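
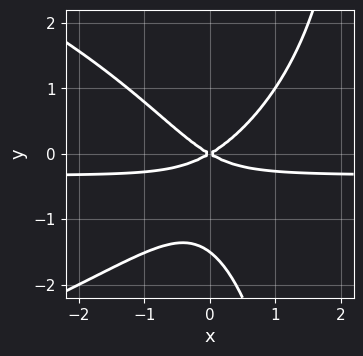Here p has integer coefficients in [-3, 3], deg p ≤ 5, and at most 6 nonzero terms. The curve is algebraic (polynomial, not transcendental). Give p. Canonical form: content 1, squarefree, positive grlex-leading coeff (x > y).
x*y^3 + 3*x^2*y - 2*y^3 + x^2 - 3*y^2

1. Degree: no degree-3 curve has this shape, so deg p = 4.
2. Checking where it meets the axes: one x-axis crossing is at x = 0; it crosses the y-axis at the gridline y = 0.
3. Putting this together gives p.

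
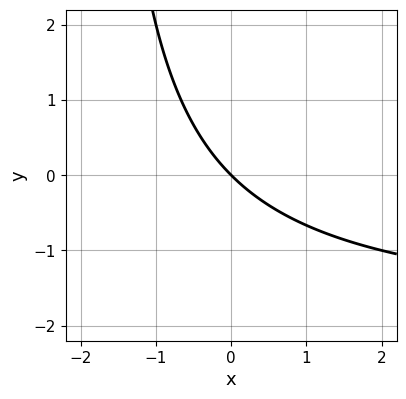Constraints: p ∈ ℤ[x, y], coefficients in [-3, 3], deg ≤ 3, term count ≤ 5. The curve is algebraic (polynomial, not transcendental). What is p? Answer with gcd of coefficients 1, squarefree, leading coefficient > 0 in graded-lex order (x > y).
x*y + 2*x + 2*y

First, the degree is 2 — no degree-1 curve has this shape.
Then, checking where it meets the axes: it meets the x-axis at x = 0 (among the integer gridlines); it meets the y-axis at y = 0 (among the integer gridlines).
Finally, assembling these constraints gives the stated polynomial.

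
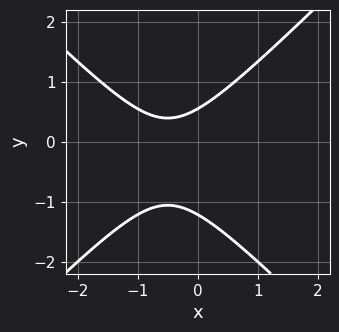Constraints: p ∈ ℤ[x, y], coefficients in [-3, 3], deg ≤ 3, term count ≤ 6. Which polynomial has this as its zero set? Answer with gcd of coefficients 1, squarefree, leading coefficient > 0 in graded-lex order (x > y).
Degree: no degree-1 curve has this shape, so deg p = 2.
Observable constraints: no x-intercept at any integer in the box.
Matching integer coefficients to the picture gives p.

3*x^2 - 3*y^2 + 3*x - 2*y + 2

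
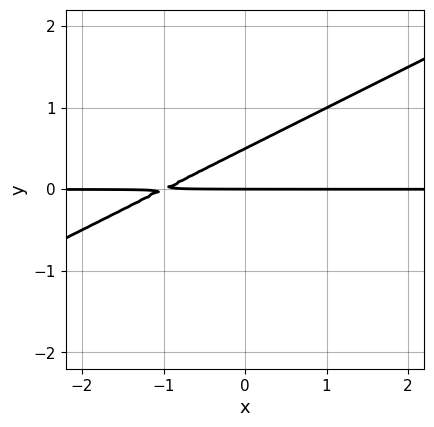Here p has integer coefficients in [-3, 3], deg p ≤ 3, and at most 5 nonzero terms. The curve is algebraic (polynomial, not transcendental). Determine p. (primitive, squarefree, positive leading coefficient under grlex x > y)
x*y - 2*y^2 + y

(a) Degree: the shape is more complex than any degree-1 curve, so deg p = 2.
(b) Observable constraints: the visible x-axis segment lies entirely on the curve; one y-axis crossing is at y = 0.
(c) Assembling these constraints gives the stated polynomial.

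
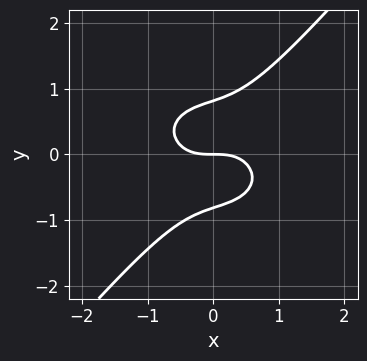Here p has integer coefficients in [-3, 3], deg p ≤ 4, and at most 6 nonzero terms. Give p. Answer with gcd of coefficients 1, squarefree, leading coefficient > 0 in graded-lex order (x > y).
2*x^3 + 2*x*y^2 - 3*y^3 + 2*y

(a) deg p = 3.
(b) From the visible intercepts: one y-axis crossing is at y = 0; it meets the x-axis at x = 0 (among the integer gridlines).
(c) Matching integer coefficients to the picture gives p.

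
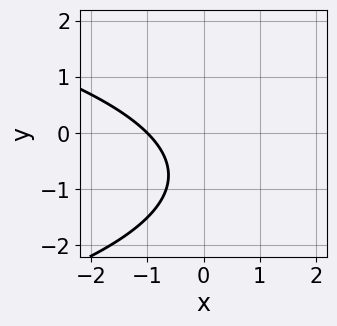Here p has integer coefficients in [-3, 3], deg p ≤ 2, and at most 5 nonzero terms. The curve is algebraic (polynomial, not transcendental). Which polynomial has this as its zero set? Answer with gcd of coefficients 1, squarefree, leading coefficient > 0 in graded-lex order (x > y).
2*y^2 + 3*x + 3*y + 3

Degree: a generic line meets the curve in up to 2 points, so deg p = 2.
From the axis intercepts and sections: no y-intercept at any integer in the box; it crosses the x-axis at the gridline x = -1.
Fitting integer coefficients to these (and the overall shape) gives p.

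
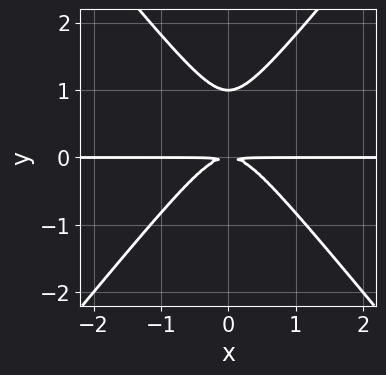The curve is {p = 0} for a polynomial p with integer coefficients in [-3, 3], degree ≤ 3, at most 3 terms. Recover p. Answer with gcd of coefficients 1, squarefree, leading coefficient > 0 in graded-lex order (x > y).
First, degree: no degree-2 curve has this shape, so deg p = 3.
Then, symmetries: mirror symmetry x ↦ −x ⇒ only even powers of x.
Next, against the integer gridlines: one y-axis crossing is at y = 1; every point of the x-axis in the box is on the curve.
Finally, these observations pin down the coefficients.

3*x^2*y - 2*y^3 + 2*y^2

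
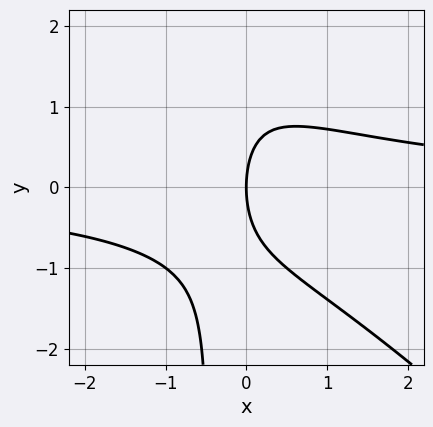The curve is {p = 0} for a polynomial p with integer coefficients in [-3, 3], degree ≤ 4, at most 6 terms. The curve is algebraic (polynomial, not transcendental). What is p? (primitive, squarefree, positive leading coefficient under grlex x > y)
Degree: no degree-2 curve has this shape, so deg p = 3.
Checking where it meets the axes: one y-axis crossing is at y = 0; it crosses the x-axis at the gridline x = 0.
Solving for integer coefficients yields p as stated.

2*x^2*y + 2*x*y^2 + y^2 - 3*x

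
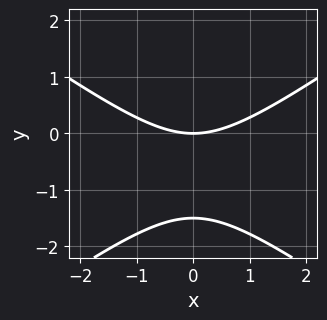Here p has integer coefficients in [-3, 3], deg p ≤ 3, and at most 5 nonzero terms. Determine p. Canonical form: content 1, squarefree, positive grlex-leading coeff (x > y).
x^2 - 2*y^2 - 3*y

Degree: a generic line meets the curve in up to 2 points, so deg p = 2.
Symmetries: it's symmetric under x → −x, forcing even powers of x.
Against the integer gridlines: one x-axis crossing is at x = 0; one y-axis crossing is at y = 0.
Matching integer coefficients to the picture gives p.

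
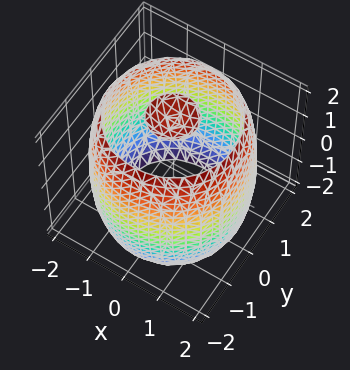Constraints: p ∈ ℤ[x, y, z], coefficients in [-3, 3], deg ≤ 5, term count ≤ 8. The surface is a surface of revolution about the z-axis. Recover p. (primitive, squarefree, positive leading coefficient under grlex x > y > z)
x^4 + 2*x^2*y^2 + y^4 - 3*x^2 - 3*y^2 + z^2 - 3

(a) I count 3 distinct pieces.
(b) deg p = 4.
(c) Symmetries: rotational symmetry about the z-axis ⇒ p depends on x, y only through x² + y².
(d) From the visible intercepts: a circular section at z = 0 has radius between 1 and 2.
(e) Assembling these constraints gives the stated polynomial.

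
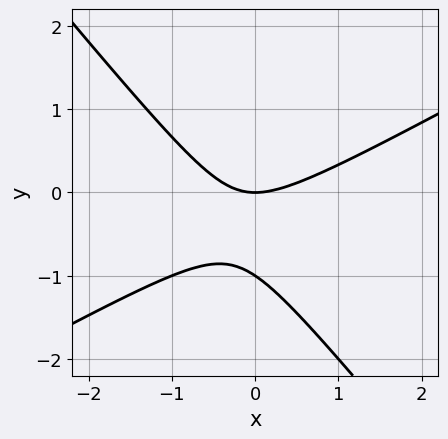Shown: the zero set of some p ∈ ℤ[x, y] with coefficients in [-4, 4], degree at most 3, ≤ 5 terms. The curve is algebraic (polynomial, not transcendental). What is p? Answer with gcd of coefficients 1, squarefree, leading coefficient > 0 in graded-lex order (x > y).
deg p = 2.
Against the integer gridlines: the y-axis gridline crossings are at y ∈ {-1, 0}; it meets the x-axis at x = 0 (among the integer gridlines).
Putting this together gives p.

2*x^2 - 2*x*y - 3*y^2 - 3*y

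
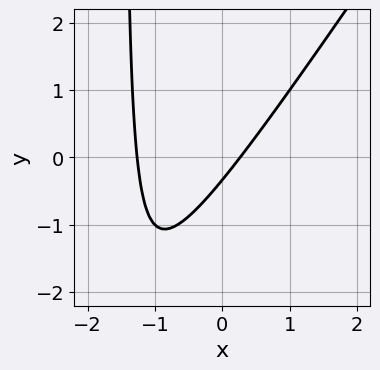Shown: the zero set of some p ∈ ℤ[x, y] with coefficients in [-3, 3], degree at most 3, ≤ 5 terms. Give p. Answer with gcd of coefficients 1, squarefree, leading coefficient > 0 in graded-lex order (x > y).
3*x^2 - 2*x*y + 3*x - 3*y - 1

The degree is 2 — a generic line meets the curve in up to 2 points.
Matching integer coefficients to the picture gives p.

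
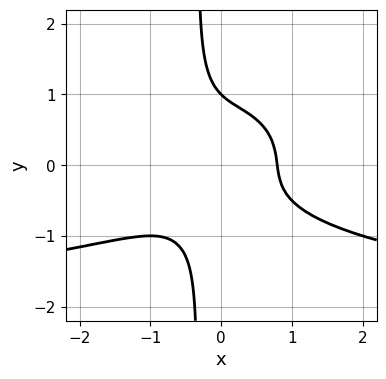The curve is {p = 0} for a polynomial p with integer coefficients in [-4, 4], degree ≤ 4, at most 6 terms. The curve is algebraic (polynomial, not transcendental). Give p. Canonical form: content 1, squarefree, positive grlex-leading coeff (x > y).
First, the degree is 4 — a generic line meets the curve in up to 4 points.
Then, checking where it meets the axes: one y-axis crossing is at y = 1.
Finally, these observations pin down the coefficients.

x^3*y + 3*x*y^3 + 2*x^3 + y^3 - 1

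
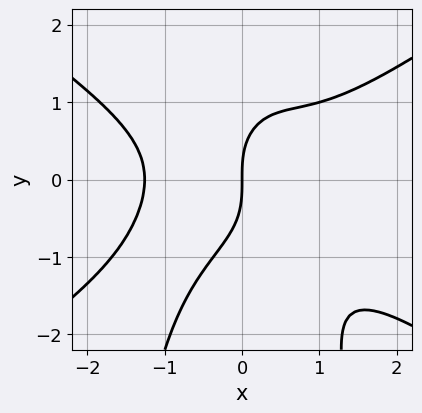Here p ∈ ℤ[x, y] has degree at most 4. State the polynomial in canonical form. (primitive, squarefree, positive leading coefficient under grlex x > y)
(a) Degree: no degree-3 curve has this shape, so deg p = 4.
(b) From the visible intercepts: one x-axis crossing is at x = 0; it meets the y-axis at y = 0 (among the integer gridlines).
(c) These observations pin down the coefficients.

x^4 - 2*x^2*y^2 - y^3 + 2*x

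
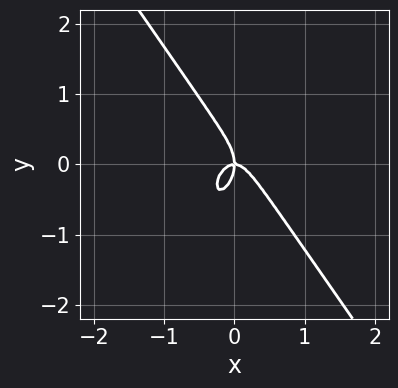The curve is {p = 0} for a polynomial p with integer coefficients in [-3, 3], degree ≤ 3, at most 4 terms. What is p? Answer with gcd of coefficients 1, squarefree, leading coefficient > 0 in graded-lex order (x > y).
3*x^3 + y^3 + x*y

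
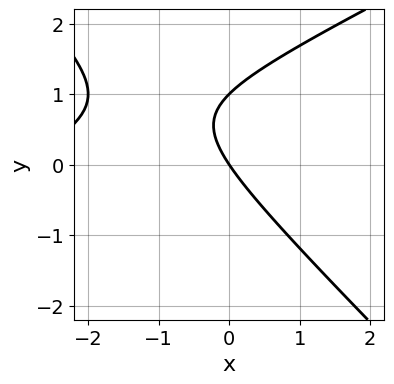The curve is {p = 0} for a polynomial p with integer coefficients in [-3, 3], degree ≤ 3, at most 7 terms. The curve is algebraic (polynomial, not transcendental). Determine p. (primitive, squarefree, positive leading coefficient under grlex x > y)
The degree is 2 — the shape is more complex than any degree-1 curve.
Against the integer gridlines: it meets the x-axis at x = 0 (among the integer gridlines); among the integer gridlines, it crosses the y-axis at y ∈ {0, 1}.
The integer polynomial consistent with all of this is the stated p.

x^2 - x*y - 2*y^2 + 3*x + 2*y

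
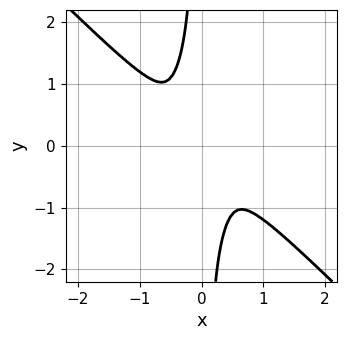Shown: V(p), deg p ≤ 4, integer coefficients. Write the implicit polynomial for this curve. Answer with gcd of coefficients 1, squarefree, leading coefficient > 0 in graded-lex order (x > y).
2*x^4 + 2*x*y^3 + y^2

(a) deg p = 4. The shape is more complex than any degree-3 curve.
(b) The integer polynomial consistent with all of this is the stated p.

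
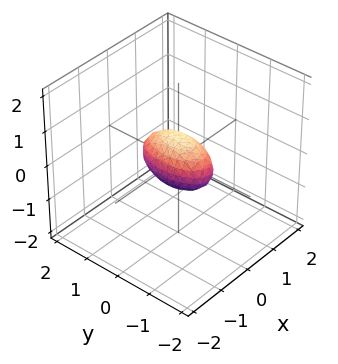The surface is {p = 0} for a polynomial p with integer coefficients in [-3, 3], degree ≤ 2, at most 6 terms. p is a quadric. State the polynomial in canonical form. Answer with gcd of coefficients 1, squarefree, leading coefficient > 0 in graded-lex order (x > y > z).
3*x^2 + y^2 + 2*z^2 - 1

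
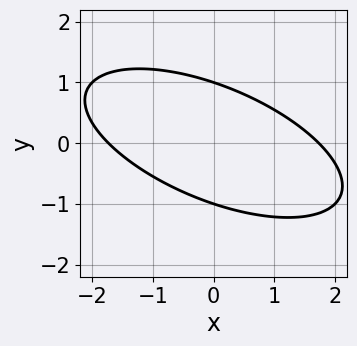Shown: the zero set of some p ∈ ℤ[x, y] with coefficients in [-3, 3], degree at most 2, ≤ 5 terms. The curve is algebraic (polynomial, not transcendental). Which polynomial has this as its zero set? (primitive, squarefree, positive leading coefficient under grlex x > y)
(a) deg p = 2.
(b) Checking where it meets the axes: the y-axis gridline crossings are at y ∈ {-1, 1}.
(c) Fitting integer coefficients to these (and the overall shape) gives p.

x^2 + 2*x*y + 3*y^2 - 3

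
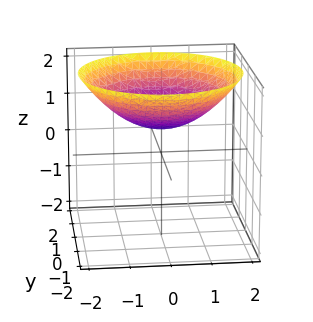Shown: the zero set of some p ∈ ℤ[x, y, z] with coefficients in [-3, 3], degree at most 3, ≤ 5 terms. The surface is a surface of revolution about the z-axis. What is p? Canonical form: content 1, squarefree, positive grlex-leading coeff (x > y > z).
First, degree: no degree-1 surface has this shape, so deg p = 2.
Then, symmetries: rotational symmetry about the z-axis ⇒ p depends on x, y only through x² + y².
Next, reading off the gridlines: it misses every integer gridline on the x-axis; no y-intercept at any integer in the box; a circular section at z = 1 has radius exactly 1.
Finally, together with the visible shape, these determine p as stated.

x^2 + y^2 - 3*z + 2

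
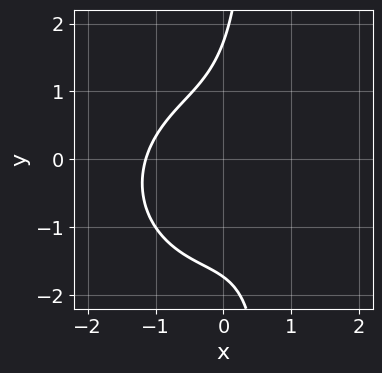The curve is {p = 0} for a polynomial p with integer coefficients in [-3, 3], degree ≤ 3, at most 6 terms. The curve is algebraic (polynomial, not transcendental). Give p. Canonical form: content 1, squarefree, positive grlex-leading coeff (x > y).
2*x^3 + 2*x*y^2 + 2*x*y - y^2 + 3

First, deg p = 3. The shape is more complex than any degree-2 curve.
Finally, the integer polynomial consistent with all of this is the stated p.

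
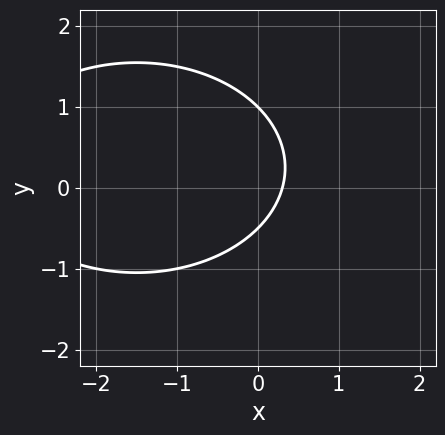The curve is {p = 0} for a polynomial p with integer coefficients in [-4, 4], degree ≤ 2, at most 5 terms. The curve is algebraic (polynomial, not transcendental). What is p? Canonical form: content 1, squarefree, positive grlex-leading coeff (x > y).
x^2 + 2*y^2 + 3*x - y - 1

(a) deg p = 2. The shape is more complex than any degree-1 curve.
(b) Reading off the gridlines: one y-axis crossing is at y = 1.
(c) Fitting integer coefficients to these (and the overall shape) gives p.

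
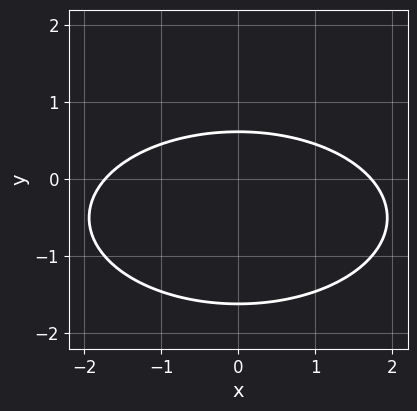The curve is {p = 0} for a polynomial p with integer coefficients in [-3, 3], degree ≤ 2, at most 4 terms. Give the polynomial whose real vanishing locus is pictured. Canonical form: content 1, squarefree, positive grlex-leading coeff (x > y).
1. Degree: no degree-1 curve has this shape, so deg p = 2.
2. Symmetries: mirror symmetry x ↦ −x ⇒ only even powers of x.
3. Together with the visible shape, these determine p as stated.

x^2 + 3*y^2 + 3*y - 3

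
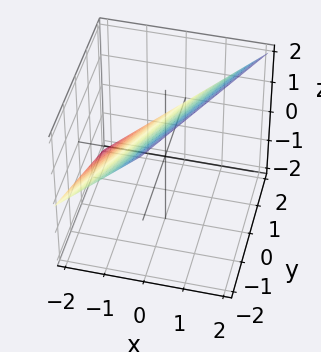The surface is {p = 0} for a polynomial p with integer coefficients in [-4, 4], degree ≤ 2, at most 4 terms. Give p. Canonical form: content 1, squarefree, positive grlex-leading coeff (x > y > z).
First, degree: every cross-section is a straight line — this is a plane, so deg p = 1.
Next, reading off the gridlines: it meets the z-axis at z = 1 (among the integer gridlines); one y-axis crossing is at y = 2; it crosses the x-axis at the gridline x = -1.
Finally, together with the visible shape, these determine p as stated.

2*x - y - 2*z + 2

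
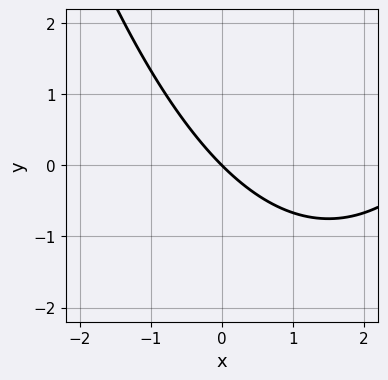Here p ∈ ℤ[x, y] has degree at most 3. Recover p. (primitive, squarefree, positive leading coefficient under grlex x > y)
x^2 - 3*x - 3*y

1. The degree is 2 — a generic line meets the curve in up to 2 points.
2. Observable constraints: it crosses the y-axis at the gridline y = 0; it meets the x-axis at x = 0 (among the integer gridlines).
3. Together with the visible shape, these determine p as stated.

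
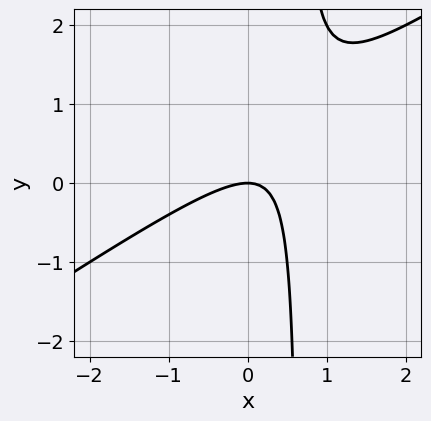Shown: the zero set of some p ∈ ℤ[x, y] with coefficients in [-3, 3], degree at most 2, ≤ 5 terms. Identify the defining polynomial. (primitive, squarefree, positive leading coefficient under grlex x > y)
1. deg p = 2. A generic line meets the curve in up to 2 points.
2. Reading off the gridlines: it meets the y-axis at y = 0 (among the integer gridlines); it meets the x-axis at x = 0 (among the integer gridlines).
3. Fitting integer coefficients to these (and the overall shape) gives p.

2*x^2 - 3*x*y + 2*y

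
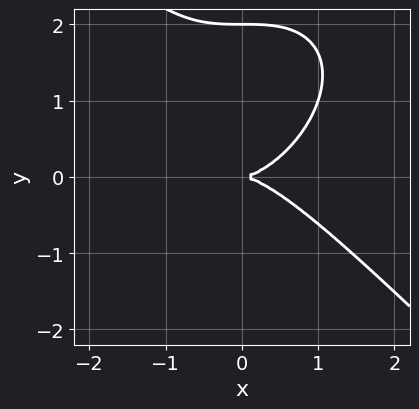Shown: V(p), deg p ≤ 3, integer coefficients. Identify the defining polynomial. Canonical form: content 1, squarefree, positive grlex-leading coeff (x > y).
x^3 + y^3 - 2*y^2

1. The degree is 3 — a generic line meets the curve in up to 3 points.
2. From the axis intercepts and sections: it crosses the x-axis at the gridline x = 0; the y-axis gridline crossings are at y ∈ {0, 2}.
3. Solving for integer coefficients yields p as stated.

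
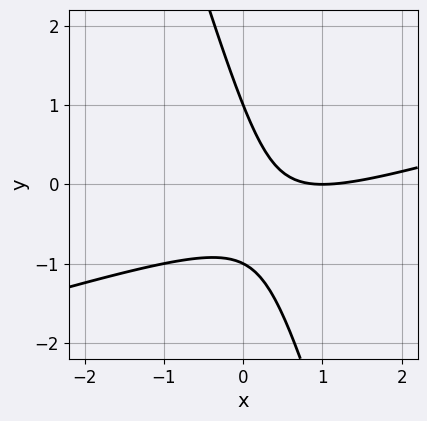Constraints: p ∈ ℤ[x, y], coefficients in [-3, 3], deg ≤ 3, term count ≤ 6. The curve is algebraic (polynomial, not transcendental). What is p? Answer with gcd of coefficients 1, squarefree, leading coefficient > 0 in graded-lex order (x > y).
1. The degree is 2 — no degree-1 curve has this shape.
2. From the visible intercepts: it crosses the x-axis at the gridline x = 1; the y-axis gridline crossings are at y ∈ {-1, 1}.
3. Putting this together gives p.

x^2 - 3*x*y - y^2 - 2*x + 1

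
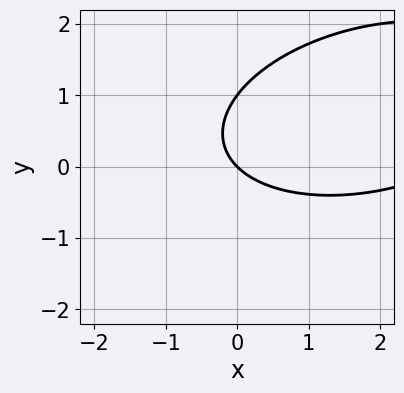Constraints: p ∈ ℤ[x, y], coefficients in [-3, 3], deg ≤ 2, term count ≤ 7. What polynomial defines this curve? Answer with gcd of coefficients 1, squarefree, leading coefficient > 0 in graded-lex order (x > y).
First, degree: a generic line meets the curve in up to 2 points, so deg p = 2.
Next, observable constraints: it meets the x-axis at x = 0 (among the integer gridlines); among the integer gridlines, it crosses the y-axis at y ∈ {0, 1}.
Finally, putting this together gives p.

x^2 - x*y + 3*y^2 - 3*x - 3*y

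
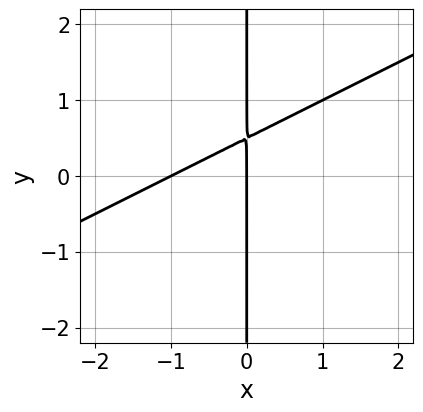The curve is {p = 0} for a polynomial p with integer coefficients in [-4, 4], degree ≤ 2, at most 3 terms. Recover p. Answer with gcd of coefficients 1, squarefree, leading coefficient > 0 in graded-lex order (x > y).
(a) deg p = 2. A generic line meets the curve in up to 2 points.
(b) Reading off the gridlines: the visible y-axis segment lies entirely on the curve; the x-axis gridline crossings are at x ∈ {-1, 0}.
(c) Assembling these constraints gives the stated polynomial.

x^2 - 2*x*y + x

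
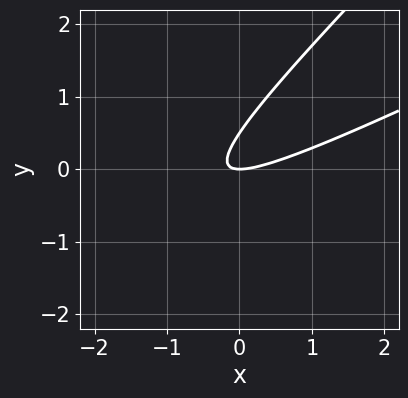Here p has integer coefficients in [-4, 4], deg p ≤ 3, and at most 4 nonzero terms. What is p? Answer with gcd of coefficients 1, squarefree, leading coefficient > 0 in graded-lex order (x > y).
(a) The degree is 2 — no degree-1 curve has this shape.
(b) Against the integer gridlines: one y-axis crossing is at y = 0; one x-axis crossing is at x = 0.
(c) Matching integer coefficients to the picture gives p.

x^2 - 3*x*y + 2*y^2 - y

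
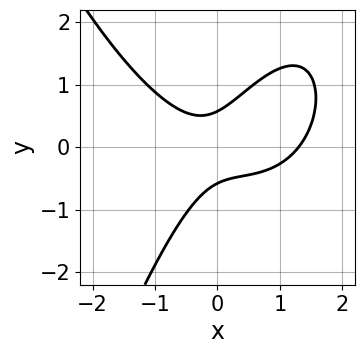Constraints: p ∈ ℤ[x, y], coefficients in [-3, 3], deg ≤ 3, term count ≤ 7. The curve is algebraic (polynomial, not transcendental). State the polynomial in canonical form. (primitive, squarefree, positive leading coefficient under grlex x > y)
2*x^3 - 2*x^2 - 3*x*y + 3*y^2 - 1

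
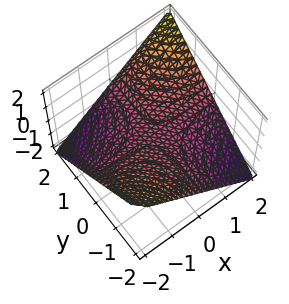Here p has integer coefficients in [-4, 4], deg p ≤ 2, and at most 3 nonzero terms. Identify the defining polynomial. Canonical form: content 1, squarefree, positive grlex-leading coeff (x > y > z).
x*y - 2*z

(a) Degree: a saddle surface; a quadric, so deg p = 2.
(b) Reading off the gridlines: every point of the y-axis in the box is on the surface; it crosses the z-axis at the gridline z = 0; every point of the x-axis in the box is on the surface.
(c) Assembling these constraints gives the stated polynomial.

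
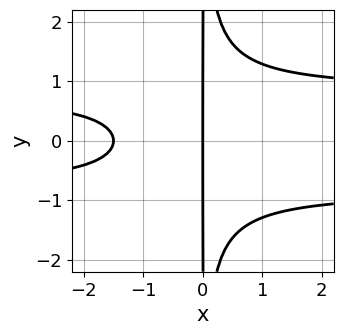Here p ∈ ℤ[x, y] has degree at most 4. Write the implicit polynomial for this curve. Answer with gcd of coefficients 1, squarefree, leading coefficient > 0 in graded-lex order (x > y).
deg p = 4.
Symmetries: the y ↦ −y reflection is a symmetry, so y appears only in even powers.
Reading off the gridlines: the visible y-axis segment lies entirely on the curve; one x-axis crossing is at x = 0.
Assembling these constraints gives the stated polynomial.

3*x^2*y^2 - 2*x^2 - 3*x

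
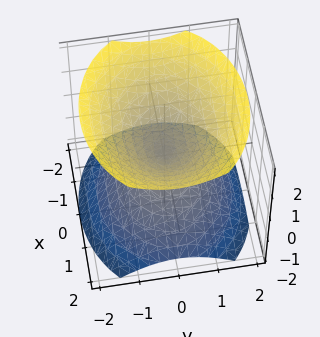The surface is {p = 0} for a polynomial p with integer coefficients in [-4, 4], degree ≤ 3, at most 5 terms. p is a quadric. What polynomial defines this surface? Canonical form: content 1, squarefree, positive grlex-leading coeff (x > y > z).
2*x^2 + 3*y^2 - 3*z^2

1. I count 2 distinct pieces.
2. deg p = 2.
3. Symmetries: mirror symmetry x ↦ −x ⇒ only even powers of x; it's symmetric under y → −y, forcing even powers of y; mirror symmetry z ↦ −z ⇒ only even powers of z.
4. Checking where it meets the axes: it meets the z-axis at z = 0 (among the integer gridlines); one y-axis crossing is at y = 0; one x-axis crossing is at x = 0.
5. The integer polynomial consistent with all of this is the stated p.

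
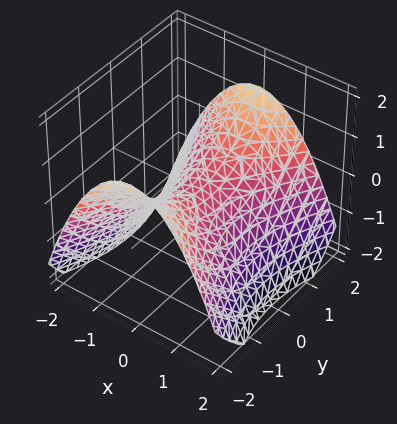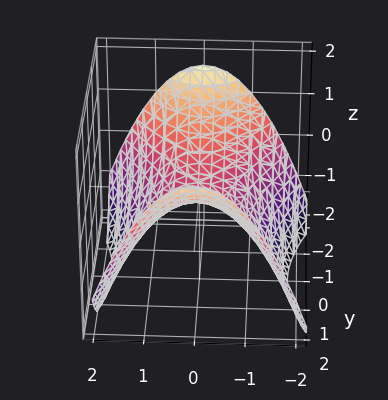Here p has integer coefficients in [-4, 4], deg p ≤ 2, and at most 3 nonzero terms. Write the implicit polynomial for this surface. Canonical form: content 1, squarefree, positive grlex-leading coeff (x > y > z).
2*x^2 - y^2 + 3*z

1. The degree is 2 — a hyperbolic paraboloid; a quadric.
2. Symmetries: mirror symmetry x ↦ −x ⇒ only even powers of x; mirror symmetry y ↦ −y ⇒ only even powers of y.
3. From the visible intercepts: one x-axis crossing is at x = 0; it meets the z-axis at z = 0 (among the integer gridlines); one y-axis crossing is at y = 0.
4. Fitting integer coefficients to these (and the overall shape) gives p.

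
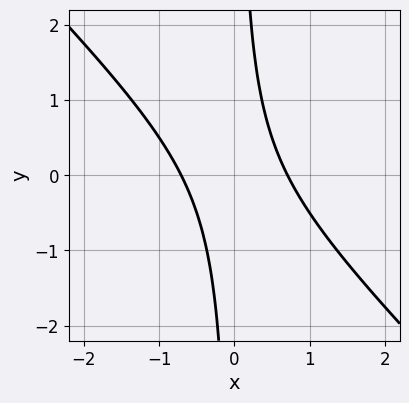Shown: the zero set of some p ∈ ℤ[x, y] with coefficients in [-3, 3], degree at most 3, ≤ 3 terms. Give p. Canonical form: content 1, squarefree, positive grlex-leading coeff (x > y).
(a) Degree: a generic line meets the curve in up to 2 points, so deg p = 2.
(b) From the visible intercepts: it misses every integer gridline on the y-axis.
(c) Putting this together gives p.

2*x^2 + 2*x*y - 1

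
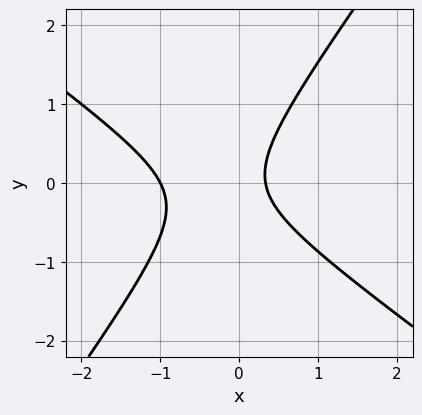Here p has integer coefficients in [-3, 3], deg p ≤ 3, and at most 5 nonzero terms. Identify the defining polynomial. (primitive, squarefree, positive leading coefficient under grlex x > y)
3*x^2 + 2*x*y - 3*y^2 + 2*x - 1

1. The degree is 2 — a generic line meets the curve in up to 2 points.
2. From the axis intercepts and sections: one x-axis crossing is at x = -1; the curve avoids every integer y-axis point in the box.
3. Matching integer coefficients to the picture gives p.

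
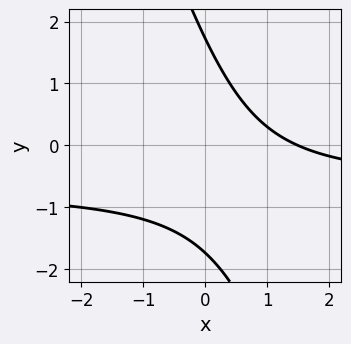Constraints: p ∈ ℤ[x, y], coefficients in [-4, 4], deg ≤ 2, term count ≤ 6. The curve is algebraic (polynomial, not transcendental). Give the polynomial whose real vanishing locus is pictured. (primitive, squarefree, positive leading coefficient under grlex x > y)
1. The degree is 2 — no degree-1 curve has this shape.
2. Solving for integer coefficients yields p as stated.

3*x*y + y^2 + 2*x - 3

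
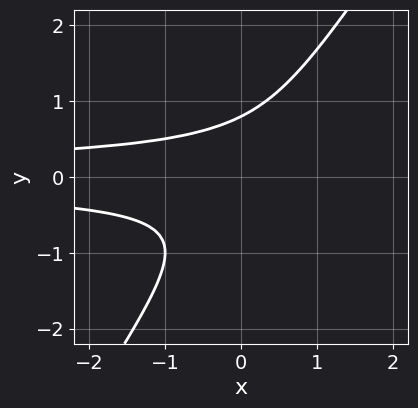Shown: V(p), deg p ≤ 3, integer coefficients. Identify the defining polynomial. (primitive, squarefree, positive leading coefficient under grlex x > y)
3*x*y^2 - 2*y^3 + 1

First, degree: a generic line meets the curve in up to 3 points, so deg p = 3.
Next, checking where it meets the axes: no x-intercept at any integer in the box.
Finally, together with the visible shape, these determine p as stated.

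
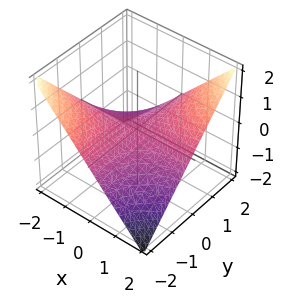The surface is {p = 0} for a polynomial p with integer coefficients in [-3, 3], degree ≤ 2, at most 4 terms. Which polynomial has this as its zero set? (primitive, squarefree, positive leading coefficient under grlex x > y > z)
1. Degree: a hyperbolic paraboloid; a quadric, so deg p = 2.
2. Against the integer gridlines: the visible y-axis segment lies entirely on the surface; it crosses the z-axis at the gridline z = 0; the visible x-axis segment lies entirely on the surface.
3. These observations pin down the coefficients.

x*y - 2*z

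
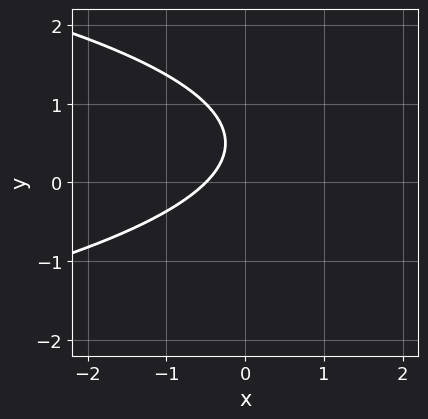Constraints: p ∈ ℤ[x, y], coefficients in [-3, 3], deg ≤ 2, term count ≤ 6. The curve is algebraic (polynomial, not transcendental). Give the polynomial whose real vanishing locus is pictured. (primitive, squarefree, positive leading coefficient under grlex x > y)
2*y^2 + 2*x - 2*y + 1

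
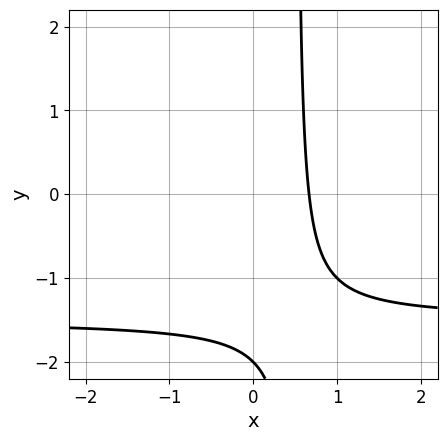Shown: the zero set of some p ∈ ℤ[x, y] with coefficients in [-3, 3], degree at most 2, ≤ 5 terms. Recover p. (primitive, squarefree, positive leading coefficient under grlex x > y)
(a) deg p = 2. A generic line meets the curve in up to 2 points.
(b) Against the integer gridlines: it meets the y-axis at y = -2 (among the integer gridlines).
(c) These observations pin down the coefficients.

2*x*y + 3*x - y - 2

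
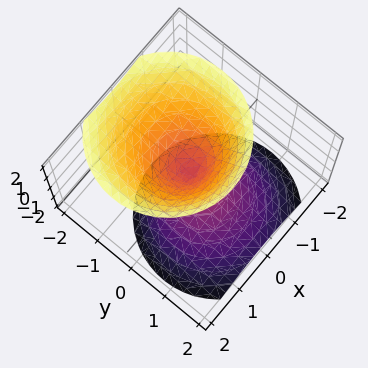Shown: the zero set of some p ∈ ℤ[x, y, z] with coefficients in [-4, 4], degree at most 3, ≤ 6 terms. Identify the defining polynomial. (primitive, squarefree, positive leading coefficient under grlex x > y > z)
(a) There are 2 components.
(b) deg p = 2.
(c) From the axis intercepts and sections: one z-axis crossing is at z = 0; it meets the x-axis at x = 0 (among the integer gridlines).
(d) The integer polynomial consistent with all of this is the stated p.

3*x^2 + 3*y^2 + 2*y*z - 2*z^2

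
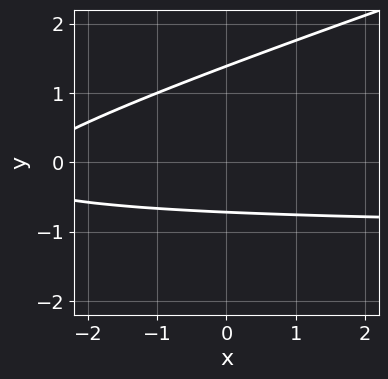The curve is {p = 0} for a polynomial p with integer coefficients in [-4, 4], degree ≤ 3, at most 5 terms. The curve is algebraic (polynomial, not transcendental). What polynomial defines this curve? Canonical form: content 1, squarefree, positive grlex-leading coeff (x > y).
x*y - 3*y^2 + x + 2*y + 3

(a) Degree: a generic line meets the curve in up to 2 points, so deg p = 2.
(b) Reading off the gridlines: the curve avoids every integer x-axis point in the box.
(c) These observations pin down the coefficients.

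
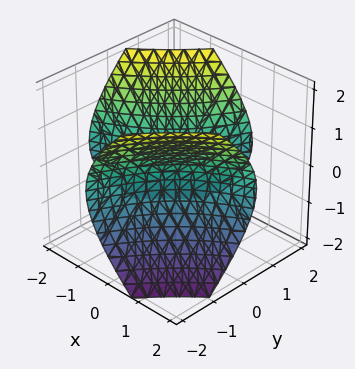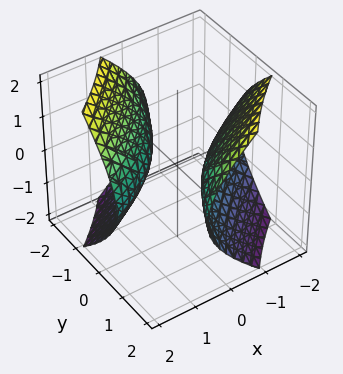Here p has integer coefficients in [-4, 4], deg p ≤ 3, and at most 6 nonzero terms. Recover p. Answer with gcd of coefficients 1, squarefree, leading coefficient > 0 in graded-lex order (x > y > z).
(a) I count 2 distinct pieces.
(b) deg p = 2.
(c) Reading off the gridlines: the x-axis gridline crossings are at x ∈ {-1, 1}; the surface avoids every integer z-axis point in the box; among the integer gridlines, it crosses the y-axis at y ∈ {-1, 1}.
(d) The integer polynomial consistent with all of this is the stated p.

x^2 - 3*x*y + y^2 - 2*z^2 - 1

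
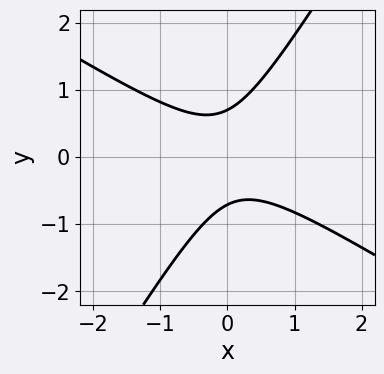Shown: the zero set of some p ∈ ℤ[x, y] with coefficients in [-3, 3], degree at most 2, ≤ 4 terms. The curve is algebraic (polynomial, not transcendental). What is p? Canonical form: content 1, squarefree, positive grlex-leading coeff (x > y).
2*x^2 + 2*x*y - 2*y^2 + 1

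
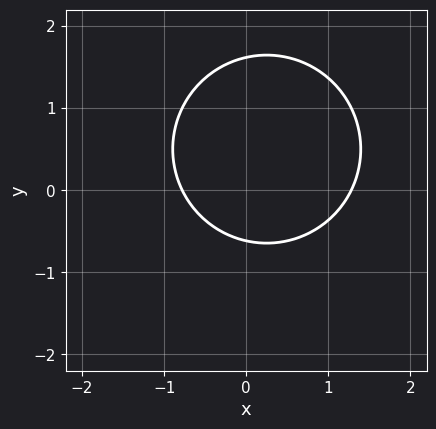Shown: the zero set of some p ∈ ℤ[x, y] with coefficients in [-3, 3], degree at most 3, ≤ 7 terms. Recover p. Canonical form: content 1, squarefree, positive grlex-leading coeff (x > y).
1. Degree: a generic line meets the curve in up to 2 points, so deg p = 2.
2. Matching integer coefficients to the picture gives p.

2*x^2 + 2*y^2 - x - 2*y - 2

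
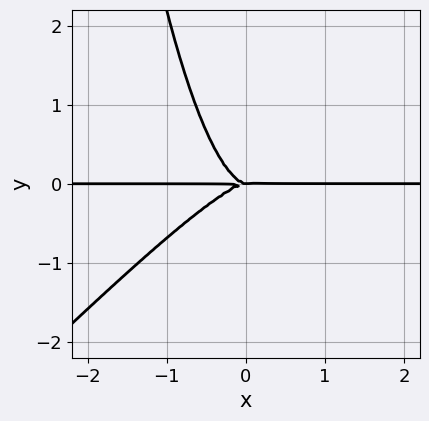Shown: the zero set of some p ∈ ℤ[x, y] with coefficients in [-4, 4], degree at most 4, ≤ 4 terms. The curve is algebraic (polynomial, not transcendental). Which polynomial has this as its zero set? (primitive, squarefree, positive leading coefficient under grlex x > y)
3*x^3*y - 3*x^2*y^2 + 2*y^3

1. deg p = 4. The shape is more complex than any degree-3 curve.
2. Observable constraints: the visible x-axis segment lies entirely on the curve; one y-axis crossing is at y = 0.
3. Together with the visible shape, these determine p as stated.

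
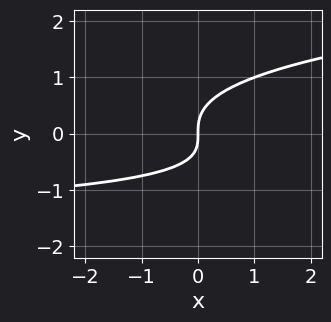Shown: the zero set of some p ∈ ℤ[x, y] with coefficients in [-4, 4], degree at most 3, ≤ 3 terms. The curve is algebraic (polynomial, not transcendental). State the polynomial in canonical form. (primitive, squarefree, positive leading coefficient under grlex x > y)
3*y^3 - x*y - 2*x

1. The degree is 3 — the shape is more complex than any degree-2 curve.
2. Reading off the gridlines: it meets the y-axis at y = 0 (among the integer gridlines); one x-axis crossing is at x = 0.
3. Assembling these constraints gives the stated polynomial.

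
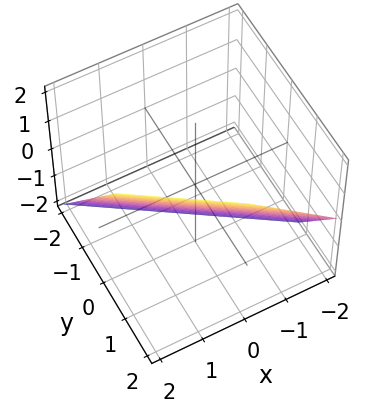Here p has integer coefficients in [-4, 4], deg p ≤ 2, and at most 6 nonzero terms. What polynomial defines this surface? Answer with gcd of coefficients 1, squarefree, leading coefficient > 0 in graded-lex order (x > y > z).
2*x + 3*y - 2*z - 2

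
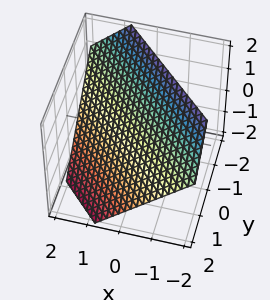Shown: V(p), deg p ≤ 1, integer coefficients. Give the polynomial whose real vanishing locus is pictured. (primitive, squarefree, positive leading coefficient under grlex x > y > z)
3*x + 3*y + 3*z - 2

Degree: every cross-section is a straight line — this is a plane, so deg p = 1.
The integer polynomial consistent with all of this is the stated p.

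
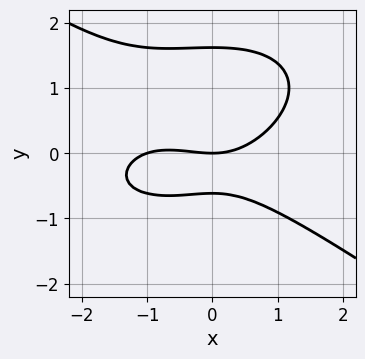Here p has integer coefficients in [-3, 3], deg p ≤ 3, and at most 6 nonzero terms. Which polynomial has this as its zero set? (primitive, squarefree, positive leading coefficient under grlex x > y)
x^3 + 3*y^3 + x^2 - 3*y^2 - 3*y

Degree: a generic line meets the curve in up to 3 points, so deg p = 3.
From the axis intercepts and sections: it meets the y-axis at y = 0 (among the integer gridlines); among the integer gridlines, it crosses the x-axis at x ∈ {-1, 0}.
The integer polynomial consistent with all of this is the stated p.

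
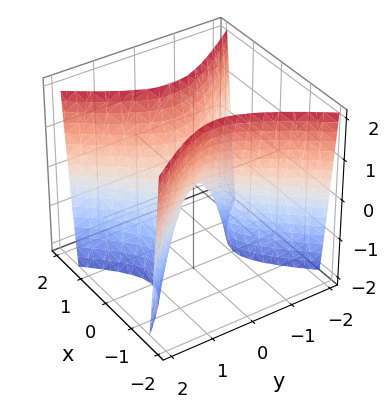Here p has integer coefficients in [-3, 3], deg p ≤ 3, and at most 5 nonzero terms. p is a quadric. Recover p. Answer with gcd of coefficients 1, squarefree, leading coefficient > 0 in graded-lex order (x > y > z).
Degree: a hyperbolic paraboloid; a quadric, so deg p = 2.
Symmetries: the x ↦ −x reflection is a symmetry, so x appears only in even powers; mirror symmetry y ↦ −y ⇒ only even powers of y.
From the visible intercepts: it crosses the x-axis at the gridline x = 0; one y-axis crossing is at y = 0; one z-axis crossing is at z = 0.
Solving for integer coefficients yields p as stated.

3*x^2 - 2*y^2 - z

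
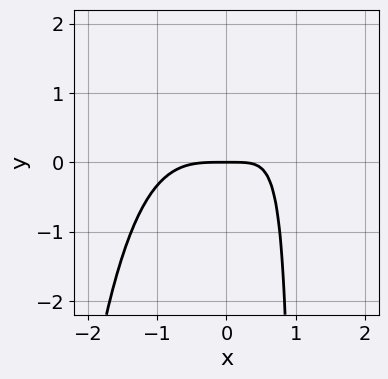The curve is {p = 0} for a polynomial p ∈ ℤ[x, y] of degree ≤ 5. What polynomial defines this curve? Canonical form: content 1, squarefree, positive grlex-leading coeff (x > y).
1. Degree: a generic line meets the curve in up to 4 points, so deg p = 4.
2. Observable constraints: it meets the y-axis at y = 0 (among the integer gridlines); it crosses the x-axis at the gridline x = 0.
3. Assembling these constraints gives the stated polynomial.

2*x^4 - 3*x*y + 3*y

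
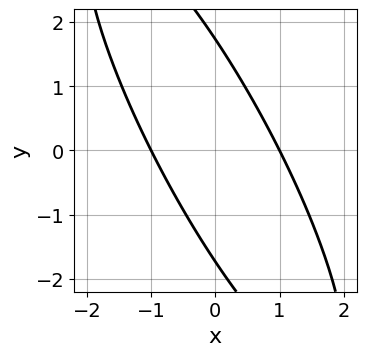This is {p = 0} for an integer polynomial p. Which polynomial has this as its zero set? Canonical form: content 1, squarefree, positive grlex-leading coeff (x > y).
3*x^2 + 3*x*y + y^2 - 3

1. The degree is 2 — no degree-1 curve has this shape.
2. Checking where it meets the axes: the x-axis gridline crossings are at x ∈ {-1, 1}.
3. Putting this together gives p.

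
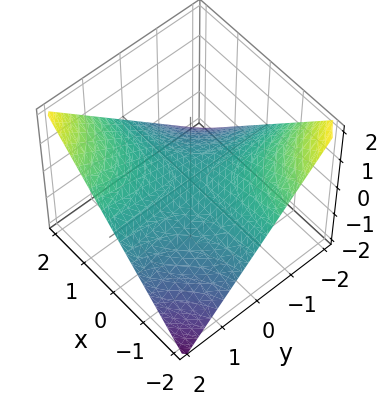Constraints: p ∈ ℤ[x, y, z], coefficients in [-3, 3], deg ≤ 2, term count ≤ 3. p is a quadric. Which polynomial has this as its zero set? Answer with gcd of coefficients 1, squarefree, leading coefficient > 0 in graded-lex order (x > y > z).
x*y - 2*z

deg p = 2. A saddle surface; a quadric.
From the axis intercepts and sections: the visible y-axis segment lies entirely on the surface; the visible x-axis segment lies entirely on the surface; one z-axis crossing is at z = 0.
Together with the visible shape, these determine p as stated.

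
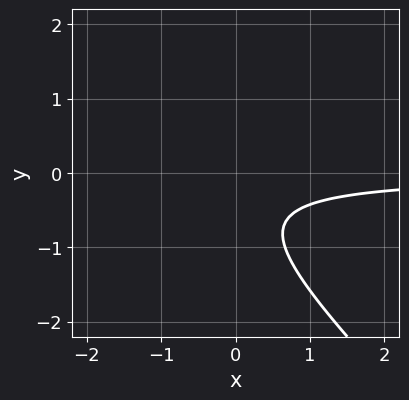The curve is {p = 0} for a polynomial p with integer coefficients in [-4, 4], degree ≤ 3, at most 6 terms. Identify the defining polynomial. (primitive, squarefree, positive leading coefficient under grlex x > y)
1. deg p = 2. No degree-1 curve has this shape.
2. From the visible intercepts: it misses every integer gridline on the x-axis; the curve avoids every integer y-axis point in the box.
3. Together with the visible shape, these determine p as stated.

3*x*y + 3*y^2 + 3*y + 2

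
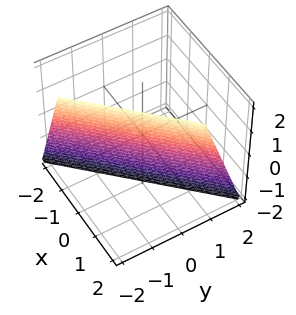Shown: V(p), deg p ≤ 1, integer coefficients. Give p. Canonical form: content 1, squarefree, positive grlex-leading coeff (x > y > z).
3*x - 3*y - z - 2

First, the degree is 1 — every cross-section is a straight line — this is a plane.
Then, observable constraints: it crosses the z-axis at the gridline z = -2.
Finally, putting this together gives p.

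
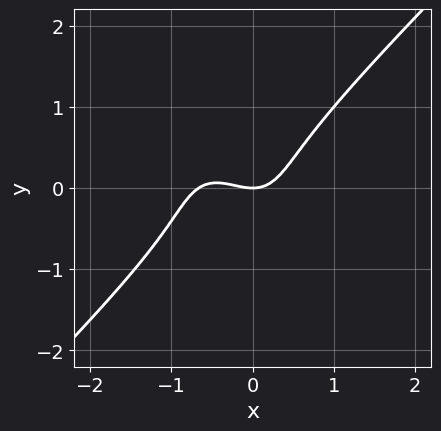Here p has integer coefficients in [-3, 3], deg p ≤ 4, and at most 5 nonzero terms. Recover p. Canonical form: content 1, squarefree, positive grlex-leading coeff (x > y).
(a) The degree is 3 — a generic line meets the curve in up to 3 points.
(b) Reading off the gridlines: it meets the x-axis at x = 0 (among the integer gridlines); it meets the y-axis at y = 0 (among the integer gridlines).
(c) Matching integer coefficients to the picture gives p.

3*x^3 - 3*y^3 + 2*x^2 - 2*y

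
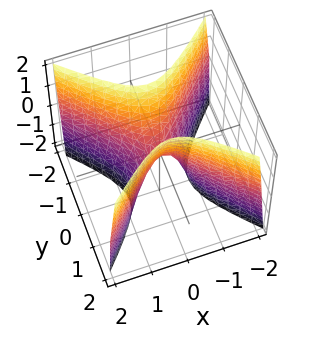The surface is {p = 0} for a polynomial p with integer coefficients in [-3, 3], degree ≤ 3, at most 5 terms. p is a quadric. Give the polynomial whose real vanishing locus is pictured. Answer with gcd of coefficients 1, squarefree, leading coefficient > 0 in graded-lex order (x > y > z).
3*x^2 - 3*y^2 + z

deg p = 2. A hyperbolic paraboloid; a quadric.
Symmetries: mirror symmetry x ↦ −x ⇒ only even powers of x; the y ↦ −y reflection is a symmetry, so y appears only in even powers.
From the visible intercepts: it crosses the z-axis at the gridline z = 0; one x-axis crossing is at x = 0.
Putting this together gives p.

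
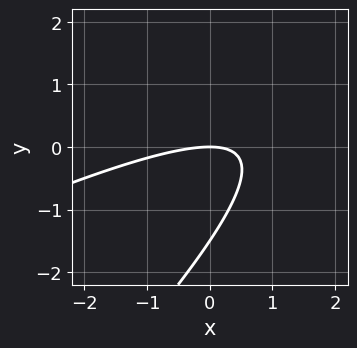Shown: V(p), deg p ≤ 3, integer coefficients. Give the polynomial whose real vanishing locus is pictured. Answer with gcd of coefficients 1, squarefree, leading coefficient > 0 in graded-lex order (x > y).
x^2 - 3*x*y + 2*y^2 + 3*y

First, degree: no degree-1 curve has this shape, so deg p = 2.
Then, checking where it meets the axes: one x-axis crossing is at x = 0; it meets the y-axis at y = 0 (among the integer gridlines).
Finally, these observations pin down the coefficients.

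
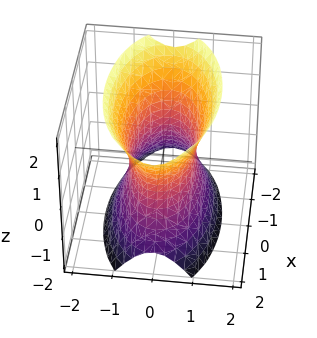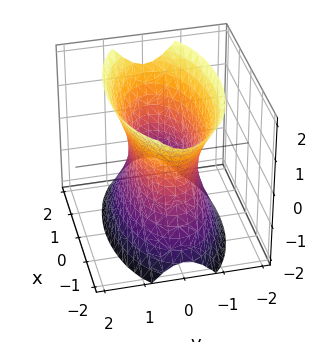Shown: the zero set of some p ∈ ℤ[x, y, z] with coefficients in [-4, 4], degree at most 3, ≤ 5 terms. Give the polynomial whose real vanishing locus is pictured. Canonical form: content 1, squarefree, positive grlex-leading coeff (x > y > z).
x^2 + 3*y^2 - z^2 - 2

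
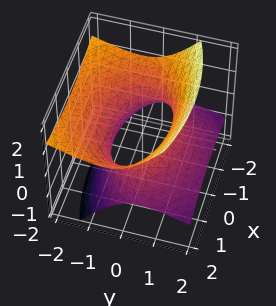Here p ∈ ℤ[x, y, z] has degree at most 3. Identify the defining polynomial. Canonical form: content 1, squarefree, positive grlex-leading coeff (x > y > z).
x^2 + 2*y^2 + 3*y*z - 3*z^2 - 2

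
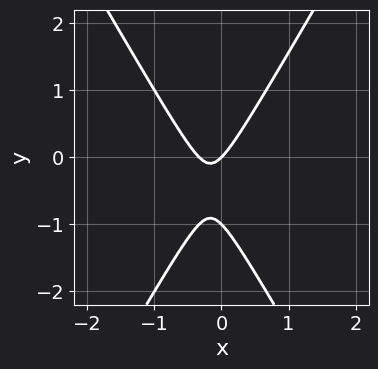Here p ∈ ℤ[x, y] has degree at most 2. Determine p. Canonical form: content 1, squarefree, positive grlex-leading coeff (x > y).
3*x^2 - y^2 + x - y

(a) deg p = 2. A generic line meets the curve in up to 2 points.
(b) From the visible intercepts: among the integer gridlines, it crosses the y-axis at y ∈ {-1, 0}; it crosses the x-axis at the gridline x = 0.
(c) Assembling these constraints gives the stated polynomial.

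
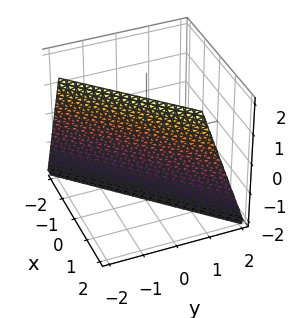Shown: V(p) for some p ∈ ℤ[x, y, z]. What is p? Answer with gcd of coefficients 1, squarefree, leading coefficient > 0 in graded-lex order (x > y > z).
1. Degree: every cross-section is a straight line — this is a plane, so deg p = 1.
2. Observable constraints: one z-axis crossing is at z = -2.
3. Together with the visible shape, these determine p as stated.

3*x - 3*y - z - 2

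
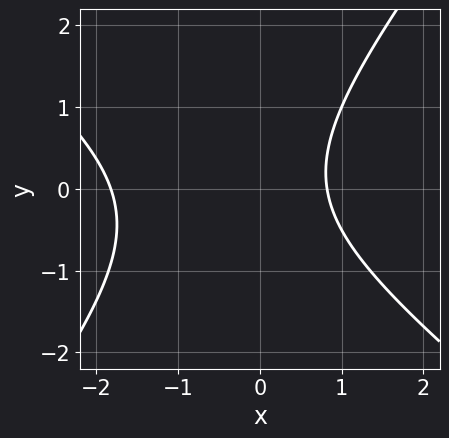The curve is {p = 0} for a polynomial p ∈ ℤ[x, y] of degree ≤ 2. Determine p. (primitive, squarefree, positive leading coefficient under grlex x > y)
2*x^2 + x*y - 2*y^2 + 2*x - 3

First, the degree is 2 — no degree-1 curve has this shape.
Then, reading off the gridlines: it misses every integer gridline on the y-axis.
Finally, the integer polynomial consistent with all of this is the stated p.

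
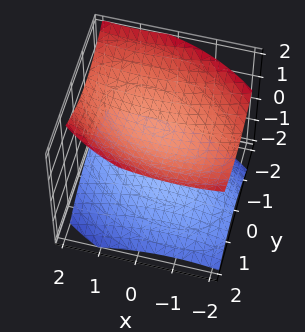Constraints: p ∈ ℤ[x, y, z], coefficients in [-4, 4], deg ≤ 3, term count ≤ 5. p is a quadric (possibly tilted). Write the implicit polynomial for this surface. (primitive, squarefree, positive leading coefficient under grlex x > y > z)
x^2 + x*y + 2*y^2 - 3*z^2 + 3

(a) There are 2 components. They look like related sheets of one shape, so recover p as a whole.
(b) deg p = 2. No degree-1 surface has this shape.
(c) From the visible intercepts: among the integer gridlines, it crosses the z-axis at z ∈ {-1, 1}; no x-intercept at any integer in the box; no y-intercept at any integer in the box.
(d) Matching integer coefficients to the picture gives p.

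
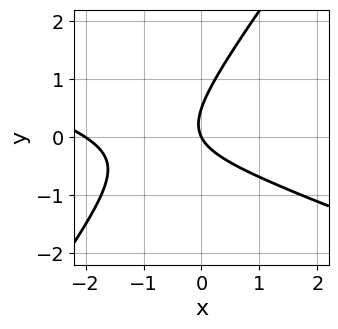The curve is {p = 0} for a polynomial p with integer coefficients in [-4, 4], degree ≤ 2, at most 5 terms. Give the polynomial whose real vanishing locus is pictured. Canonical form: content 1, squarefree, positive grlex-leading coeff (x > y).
1. Degree: the shape is more complex than any degree-1 curve, so deg p = 2.
2. Checking where it meets the axes: it crosses the y-axis at the gridline y = 0; the x-axis gridline crossings are at x ∈ {-2, 0}.
3. Assembling these constraints gives the stated polynomial.

x^2 + 2*x*y - 2*y^2 + 2*x + y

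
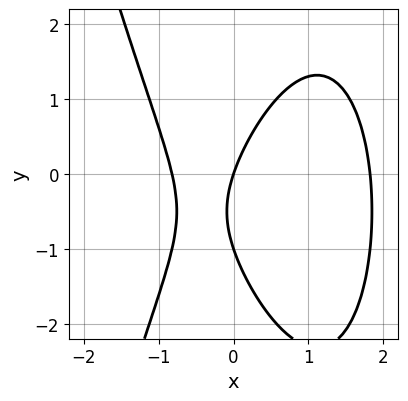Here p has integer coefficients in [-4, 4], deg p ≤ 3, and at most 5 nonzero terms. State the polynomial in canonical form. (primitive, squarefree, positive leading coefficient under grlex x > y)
2*x^3 - 2*x^2 + y^2 - 3*x + y

First, deg p = 3. The shape is more complex than any degree-2 curve.
Then, reading off the gridlines: among the integer gridlines, it crosses the y-axis at y ∈ {-1, 0}; it crosses the x-axis at the gridline x = 0.
Finally, fitting integer coefficients to these (and the overall shape) gives p.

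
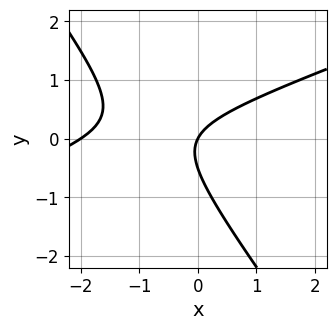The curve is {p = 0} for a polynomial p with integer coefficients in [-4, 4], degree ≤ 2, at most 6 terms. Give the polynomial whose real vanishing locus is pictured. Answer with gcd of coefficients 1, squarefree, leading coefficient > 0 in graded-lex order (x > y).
x^2 - 2*x*y - 2*y^2 + 2*x - y

1. The degree is 2 — a generic line meets the curve in up to 2 points.
2. Reading off the gridlines: among the integer gridlines, it crosses the x-axis at x ∈ {-2, 0}; one y-axis crossing is at y = 0.
3. Assembling these constraints gives the stated polynomial.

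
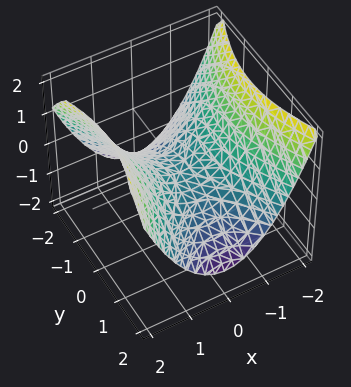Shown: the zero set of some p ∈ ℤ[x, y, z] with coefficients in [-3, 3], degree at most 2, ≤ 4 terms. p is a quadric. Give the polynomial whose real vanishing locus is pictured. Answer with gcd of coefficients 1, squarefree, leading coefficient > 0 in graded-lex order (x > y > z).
Degree: a hyperbolic paraboloid; a quadric, so deg p = 2.
Symmetries: mirror symmetry x ↦ −x ⇒ only even powers of x; mirror symmetry y ↦ −y ⇒ only even powers of y.
Checking where it meets the axes: it crosses the x-axis at the gridline x = 0; one z-axis crossing is at z = 0.
Assembling these constraints gives the stated polynomial.

2*x^2 - y^2 - 3*z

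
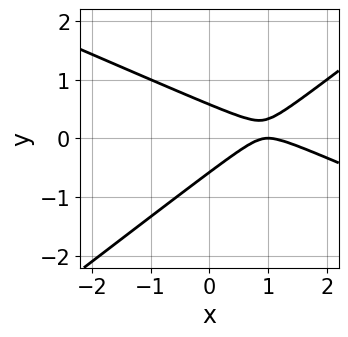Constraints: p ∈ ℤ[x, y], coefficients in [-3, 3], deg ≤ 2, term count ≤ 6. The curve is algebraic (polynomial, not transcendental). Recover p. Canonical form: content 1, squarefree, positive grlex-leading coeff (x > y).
x^2 + x*y - 3*y^2 - 2*x + 1

First, degree: no degree-1 curve has this shape, so deg p = 2.
Next, reading off the gridlines: one x-axis crossing is at x = 1.
Finally, putting this together gives p.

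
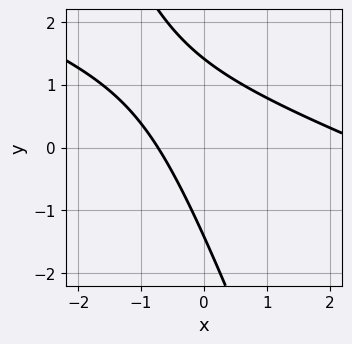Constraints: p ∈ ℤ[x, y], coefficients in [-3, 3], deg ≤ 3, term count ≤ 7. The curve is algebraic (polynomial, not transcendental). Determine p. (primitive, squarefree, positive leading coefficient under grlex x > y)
x^2 + 3*x*y + y^2 - 2*x - 2

1. The degree is 2 — no degree-1 curve has this shape.
2. Matching integer coefficients to the picture gives p.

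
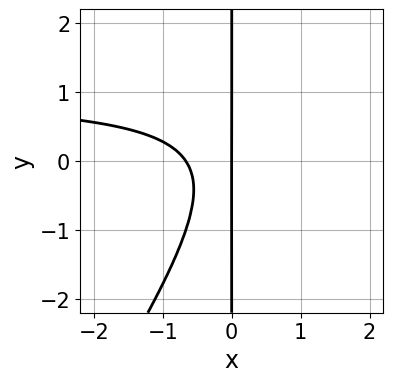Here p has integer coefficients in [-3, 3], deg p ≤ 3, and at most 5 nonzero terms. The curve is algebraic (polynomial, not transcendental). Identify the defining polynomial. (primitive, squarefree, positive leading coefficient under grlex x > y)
First, deg p = 3. A generic line meets the curve in up to 3 points.
Next, reading off the gridlines: the visible y-axis segment lies entirely on the curve; it meets the x-axis at x = 0 (among the integer gridlines).
Finally, these observations pin down the coefficients.

3*x^2*y - 2*x*y^2 - 3*x^2 - 2*x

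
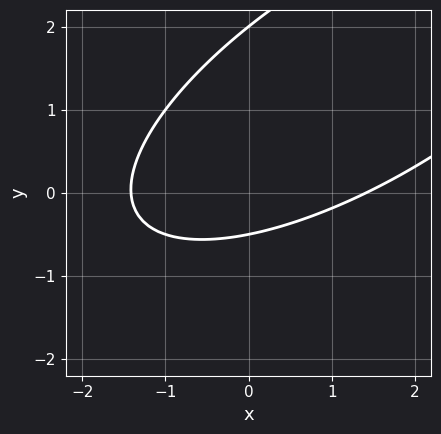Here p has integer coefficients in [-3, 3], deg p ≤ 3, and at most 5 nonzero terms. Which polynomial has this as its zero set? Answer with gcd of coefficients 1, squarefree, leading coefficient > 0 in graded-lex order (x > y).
Degree: the shape is more complex than any degree-1 curve, so deg p = 2.
Against the integer gridlines: it meets the y-axis at y = 2 (among the integer gridlines).
Putting this together gives p.

x^2 - 2*x*y + 2*y^2 - 3*y - 2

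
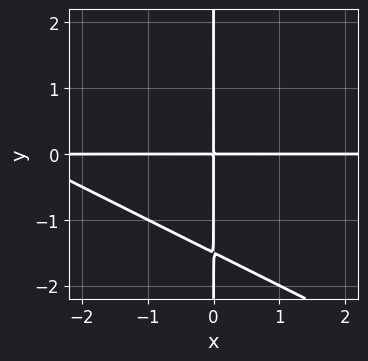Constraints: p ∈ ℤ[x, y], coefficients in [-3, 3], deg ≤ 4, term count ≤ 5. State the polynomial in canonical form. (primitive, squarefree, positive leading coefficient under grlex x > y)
x^2*y + 2*x*y^2 + 3*x*y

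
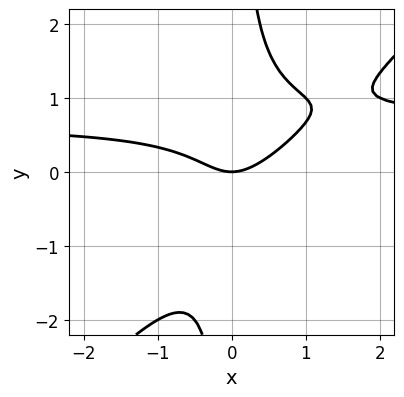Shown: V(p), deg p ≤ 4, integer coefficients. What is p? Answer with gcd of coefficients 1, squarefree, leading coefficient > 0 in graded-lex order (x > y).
3*x^2*y - 3*x*y^2 - 2*x^2 + 2*y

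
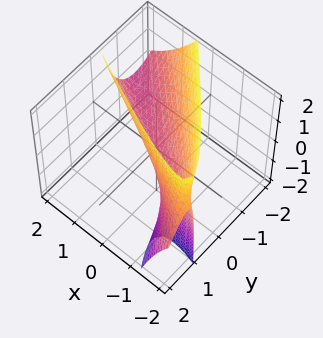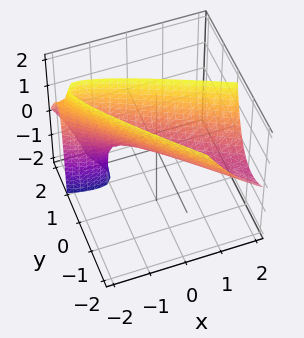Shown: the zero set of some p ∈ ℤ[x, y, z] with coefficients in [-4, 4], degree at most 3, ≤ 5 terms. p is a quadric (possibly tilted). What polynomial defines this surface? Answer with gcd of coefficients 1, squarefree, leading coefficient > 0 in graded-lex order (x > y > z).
x^2 + 3*x*y + 2*y^2 + y*z - z

The degree is 2 — no degree-1 surface has this shape.
Checking where it meets the axes: one y-axis crossing is at y = 0; it crosses the x-axis at the gridline x = 0.
Putting this together gives p.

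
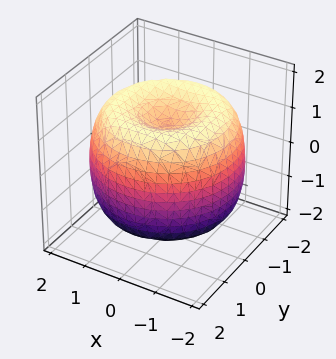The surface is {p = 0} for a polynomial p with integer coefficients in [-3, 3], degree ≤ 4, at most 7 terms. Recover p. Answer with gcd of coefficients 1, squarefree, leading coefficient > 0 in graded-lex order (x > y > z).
1. The degree is 4 — the shape is more complex than any degree-3 surface.
2. Symmetry: the z-axis is an axis of rotation, so x and y enter only as x² + y².
3. Against the integer gridlines: among the integer gridlines, it crosses the z-axis at z ∈ {-1, 1}; a circular section at z = 0 has radius between 1 and 2.
4. The integer polynomial consistent with all of this is the stated p.

x^4 + 2*x^2*y^2 + y^4 - 3*x^2 - 3*y^2 + 2*z^2 - 2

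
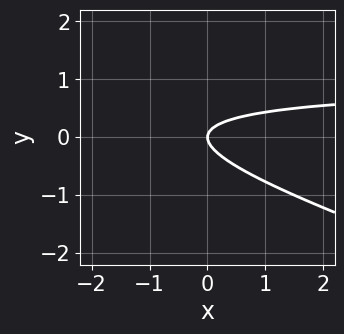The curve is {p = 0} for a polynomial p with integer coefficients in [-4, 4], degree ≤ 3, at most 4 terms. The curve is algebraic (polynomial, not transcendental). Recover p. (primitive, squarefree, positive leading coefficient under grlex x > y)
x*y + 3*y^2 - x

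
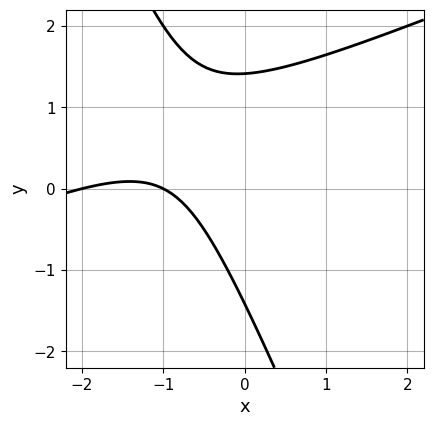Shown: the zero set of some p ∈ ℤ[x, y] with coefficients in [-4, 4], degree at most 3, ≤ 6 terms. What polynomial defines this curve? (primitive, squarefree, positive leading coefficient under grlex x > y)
x^2 - 2*x*y - y^2 + 3*x + 2

First, degree: a generic line meets the curve in up to 2 points, so deg p = 2.
Then, from the axis intercepts and sections: among the integer gridlines, it crosses the x-axis at x ∈ {-2, -1}.
Finally, putting this together gives p.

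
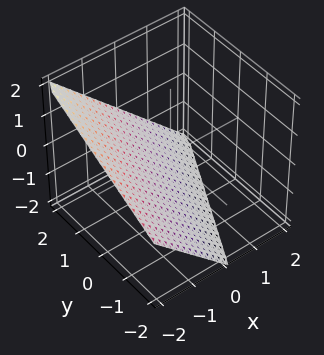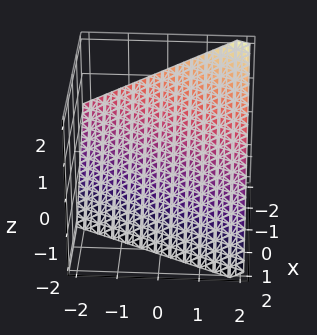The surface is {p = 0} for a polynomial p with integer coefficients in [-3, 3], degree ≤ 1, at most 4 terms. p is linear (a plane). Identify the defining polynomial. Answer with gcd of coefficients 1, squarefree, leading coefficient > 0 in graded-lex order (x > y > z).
(a) deg p = 1. The surface is flat (a plane).
(b) Checking where it meets the axes: one x-axis crossing is at x = -1; one z-axis crossing is at z = -1.
(c) Together with the visible shape, these determine p as stated. Check: (0, 2, 0) on the y-axis lies on the surface, and p(0, 2, 0) = 0. ✓

2*x - y + 2*z + 2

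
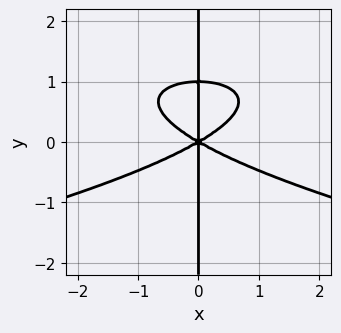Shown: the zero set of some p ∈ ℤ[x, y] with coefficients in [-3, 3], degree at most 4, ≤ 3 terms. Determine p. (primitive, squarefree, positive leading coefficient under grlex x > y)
3*x*y^3 + x^3 - 3*x*y^2

(a) The degree is 4 — the shape is more complex than any degree-3 curve.
(b) From the visible intercepts: the visible y-axis segment lies entirely on the curve; it meets the x-axis at x = 0 (among the integer gridlines).
(c) The integer polynomial consistent with all of this is the stated p.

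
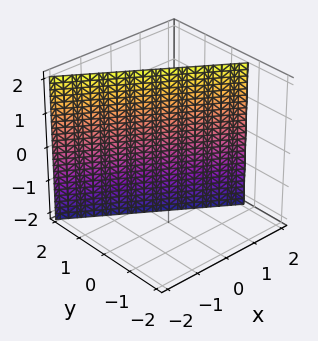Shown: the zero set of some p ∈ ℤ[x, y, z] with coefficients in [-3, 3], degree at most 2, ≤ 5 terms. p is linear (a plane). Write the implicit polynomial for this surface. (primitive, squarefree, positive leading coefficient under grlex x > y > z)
1. deg p = 1. Every cross-section is a straight line — this is a plane.
2. From the visible intercepts: it crosses the x-axis at the gridline x = 1; no z-intercept at any integer in the box.
3. Together with the visible shape, these determine p as stated.

2*x + 3*y - 2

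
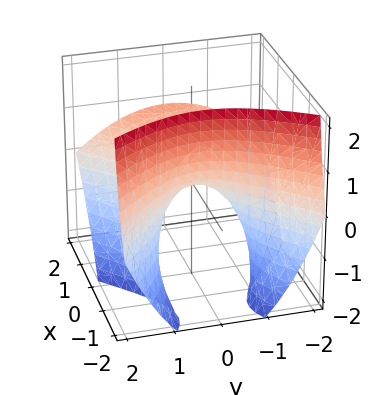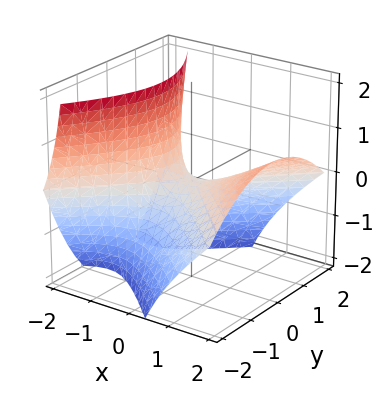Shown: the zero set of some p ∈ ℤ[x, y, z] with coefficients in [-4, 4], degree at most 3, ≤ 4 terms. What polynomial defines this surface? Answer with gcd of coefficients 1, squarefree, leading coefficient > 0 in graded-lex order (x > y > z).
The degree is 2 — the shape is more complex than any degree-1 surface.
Reading off the gridlines: one y-axis crossing is at y = 0; it crosses the z-axis at the gridline z = 0; it meets the x-axis at x = 0 (among the integer gridlines).
Assembling these constraints gives the stated polynomial.

2*x^2 - 3*x*z - 2*y^2 - 3*z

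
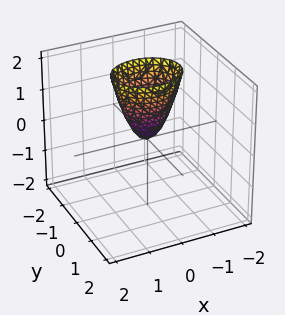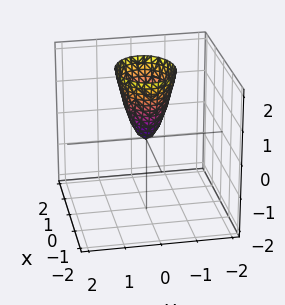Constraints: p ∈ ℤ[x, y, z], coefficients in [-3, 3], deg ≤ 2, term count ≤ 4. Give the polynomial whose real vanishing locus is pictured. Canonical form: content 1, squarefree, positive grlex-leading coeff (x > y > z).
(a) deg p = 2. A single bowl opening along one axis; a quadric.
(b) Symmetries: the y ↦ −y reflection is a symmetry, so y appears only in even powers; the x ↦ −x reflection is a symmetry, so x appears only in even powers.
(c) Checking where it meets the axes: one z-axis crossing is at z = 0; it crosses the y-axis at the gridline y = 0; it crosses the x-axis at the gridline x = 0.
(d) Assembling these constraints gives the stated polynomial.

2*x^2 + 3*y^2 - z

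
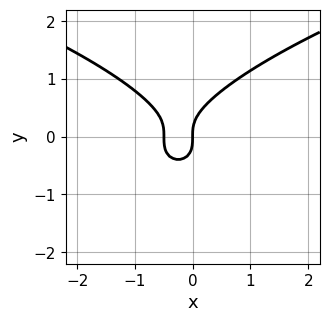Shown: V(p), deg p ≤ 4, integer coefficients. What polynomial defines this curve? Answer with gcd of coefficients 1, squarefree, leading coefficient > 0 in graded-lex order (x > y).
1. The degree is 3 — no degree-2 curve has this shape.
2. From the axis intercepts and sections: it crosses the y-axis at the gridline y = 0; it meets the x-axis at x = 0 (among the integer gridlines).
3. Together with the visible shape, these determine p as stated.

2*y^3 - 2*x^2 - x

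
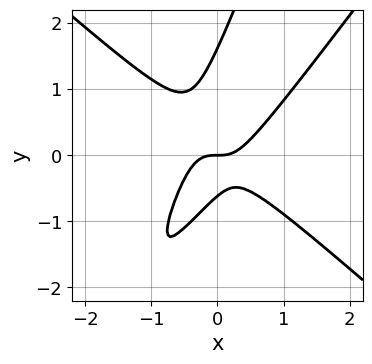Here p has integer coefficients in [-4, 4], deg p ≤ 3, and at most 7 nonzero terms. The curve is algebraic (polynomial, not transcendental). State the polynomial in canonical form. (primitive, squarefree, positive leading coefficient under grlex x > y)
deg p = 3. No degree-2 curve has this shape.
Against the integer gridlines: one x-axis crossing is at x = 0; one y-axis crossing is at y = 0.
Assembling these constraints gives the stated polynomial.

3*x^3 - 3*x*y^2 + y^3 - y^2 - y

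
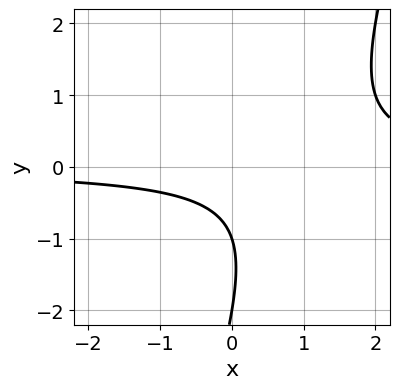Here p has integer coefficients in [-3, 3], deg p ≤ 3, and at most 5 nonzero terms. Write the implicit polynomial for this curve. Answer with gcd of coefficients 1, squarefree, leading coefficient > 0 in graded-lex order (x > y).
3*x*y - y^2 - 3*y - 2

1. Degree: no degree-1 curve has this shape, so deg p = 2.
2. From the visible intercepts: among the integer gridlines, it crosses the y-axis at y ∈ {-2, -1}; no x-intercept at any integer in the box.
3. Together with the visible shape, these determine p as stated.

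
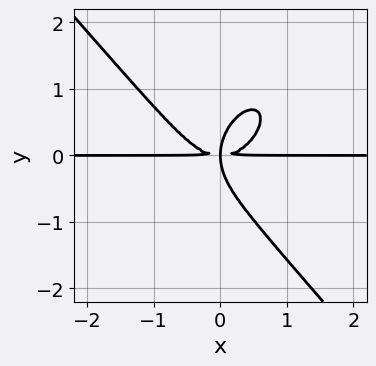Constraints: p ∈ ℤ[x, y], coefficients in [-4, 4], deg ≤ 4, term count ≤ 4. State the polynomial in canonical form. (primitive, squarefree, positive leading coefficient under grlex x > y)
3*x^3*y + 2*y^4 - 3*x*y^2

First, deg p = 4. No degree-3 curve has this shape.
Next, checking where it meets the axes: every point of the x-axis in the box is on the curve.
Finally, assembling these constraints gives the stated polynomial.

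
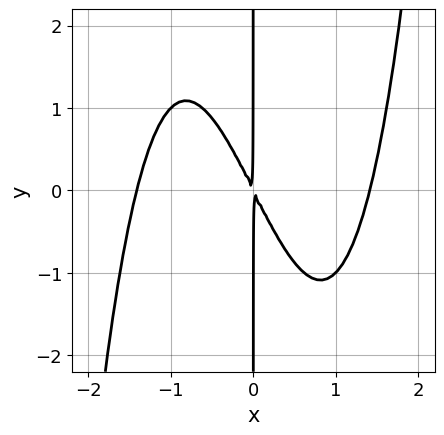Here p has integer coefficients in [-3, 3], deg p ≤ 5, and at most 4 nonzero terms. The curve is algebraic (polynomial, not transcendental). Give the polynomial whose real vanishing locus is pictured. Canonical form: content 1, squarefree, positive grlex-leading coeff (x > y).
Degree: the shape is more complex than any degree-3 curve, so deg p = 4.
Observable constraints: the visible y-axis segment lies entirely on the curve.
Matching integer coefficients to the picture gives p.

x^4 - 2*x^2 - x*y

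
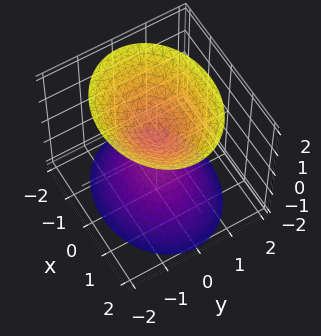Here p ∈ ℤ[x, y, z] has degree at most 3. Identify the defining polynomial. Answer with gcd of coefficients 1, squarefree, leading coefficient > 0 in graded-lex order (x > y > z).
1. The picture has 2 separate pieces. Treating them together as one polynomial.
2. Degree: two sheets facing apart; a quadric, so deg p = 2.
3. Symmetries: it's symmetric under y → −y, forcing even powers of y; mirror symmetry x ↦ −x ⇒ only even powers of x; it's symmetric under z → −z, forcing even powers of z.
4. Checking where it meets the axes: no y-intercept at any integer in the box; no x-intercept at any integer in the box.
5. Fitting integer coefficients to these (and the overall shape) gives p.

2*x^2 + 3*y^2 - 2*z^2 + 1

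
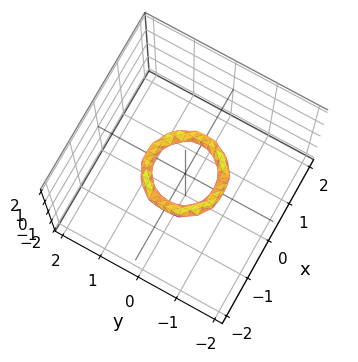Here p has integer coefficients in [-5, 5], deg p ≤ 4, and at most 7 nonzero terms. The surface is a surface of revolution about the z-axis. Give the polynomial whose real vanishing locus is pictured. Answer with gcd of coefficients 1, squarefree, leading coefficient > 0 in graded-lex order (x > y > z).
1. The degree is 4 — a generic line meets the surface in up to 4 points.
2. Symmetries: rotational symmetry about the z-axis ⇒ p depends on x, y only through x² + y².
3. Checking where it meets the axes: the y-axis gridline crossings are at y ∈ {-1, 1}; the surface avoids every integer z-axis point in the box; a circular section at z = 0 has radius between 0 and 1.
4. These observations pin down the coefficients. Check: (-1, 0, 0) on the x-axis lies on the surface, and p(-1, 0, 0) = 0. ✓

2*x^4 + 4*x^2*y^2 + 2*y^4 - 3*x^2 - 3*y^2 + 3*z^2 + 1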